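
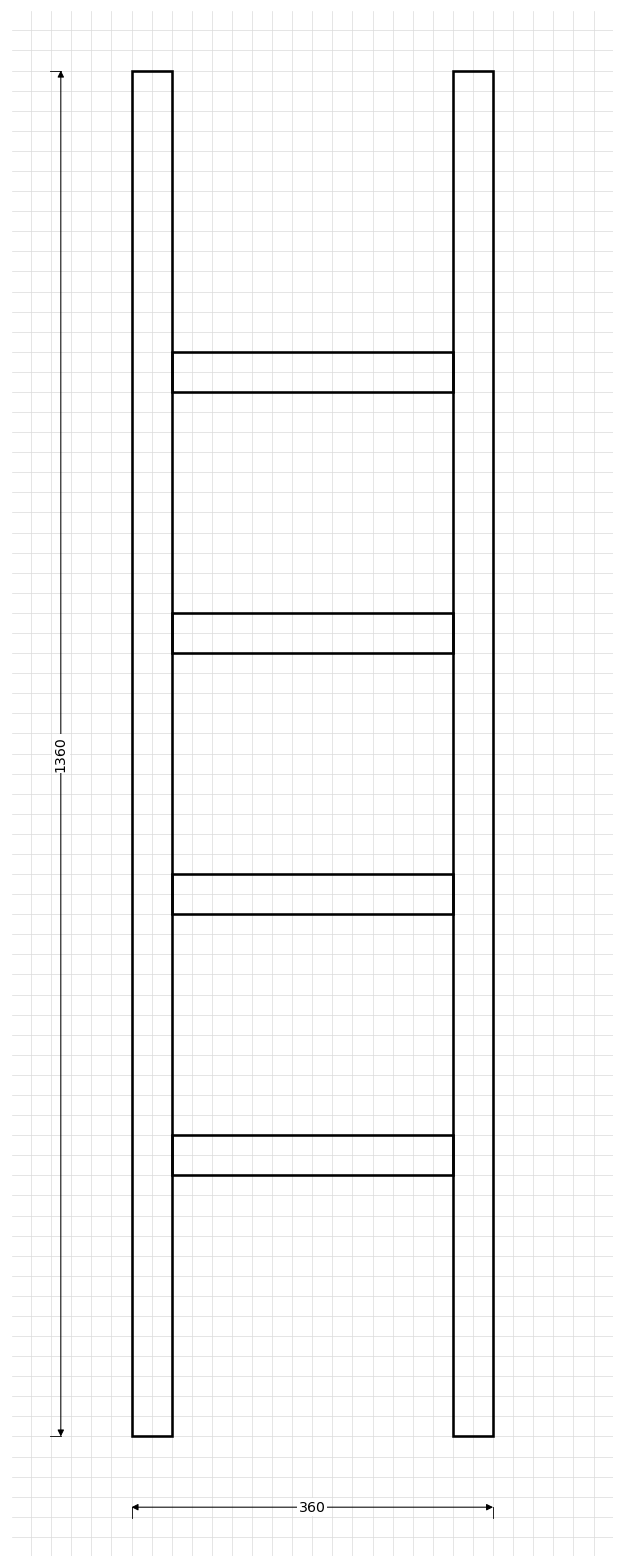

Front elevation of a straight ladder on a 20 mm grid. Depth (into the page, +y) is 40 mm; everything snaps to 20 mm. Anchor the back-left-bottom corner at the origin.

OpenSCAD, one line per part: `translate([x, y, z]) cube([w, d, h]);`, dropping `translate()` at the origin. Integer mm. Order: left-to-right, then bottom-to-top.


cube([40, 40, 1360]);
translate([40, 0, 260]) cube([280, 40, 40]);
translate([40, 0, 520]) cube([280, 40, 40]);
translate([40, 0, 780]) cube([280, 40, 40]);
translate([40, 0, 1040]) cube([280, 40, 40]);
translate([320, 0, 0]) cube([40, 40, 1360]);


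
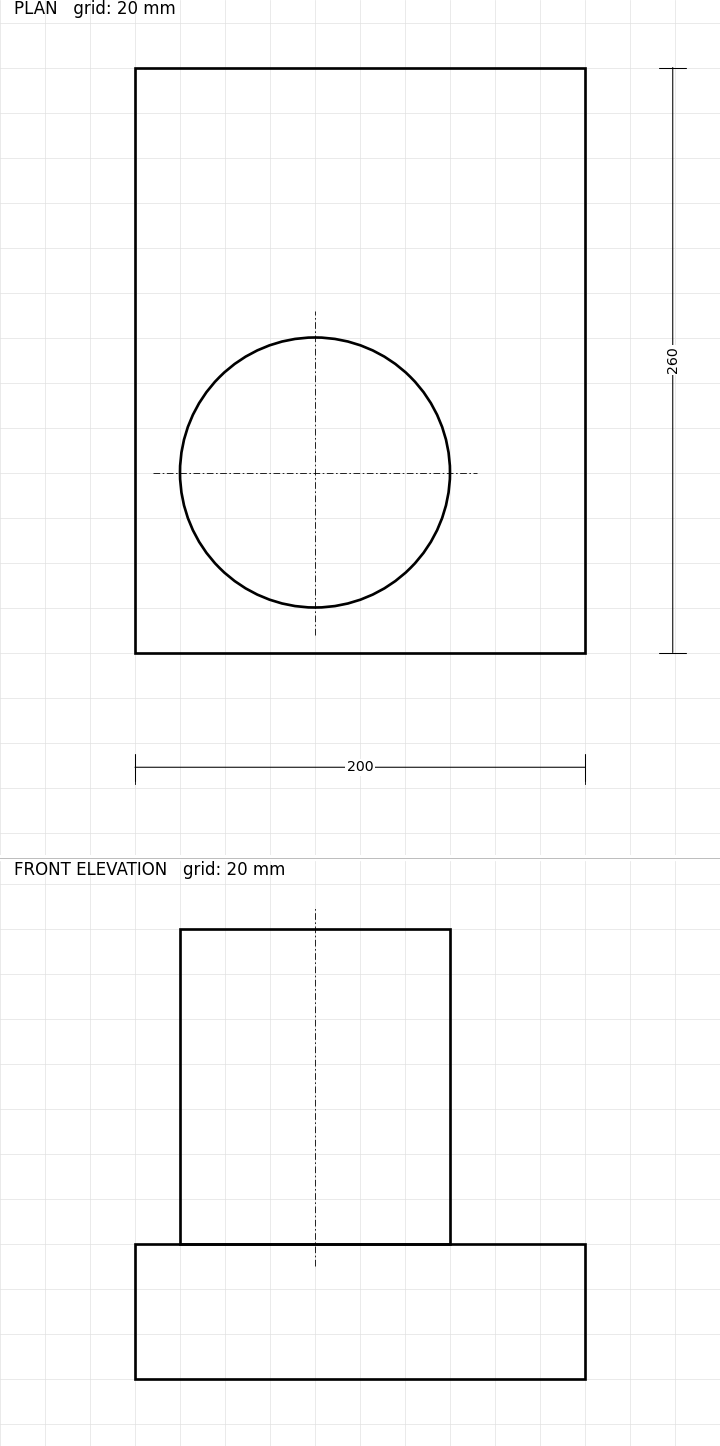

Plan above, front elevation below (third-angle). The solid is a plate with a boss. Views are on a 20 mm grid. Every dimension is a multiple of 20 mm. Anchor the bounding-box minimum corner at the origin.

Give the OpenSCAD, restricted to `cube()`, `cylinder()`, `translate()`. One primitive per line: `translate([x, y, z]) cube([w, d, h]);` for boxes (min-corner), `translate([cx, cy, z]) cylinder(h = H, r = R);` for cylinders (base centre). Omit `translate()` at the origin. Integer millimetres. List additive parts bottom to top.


cube([200, 260, 60]);
translate([80, 80, 60]) cylinder(h = 140, r = 60);


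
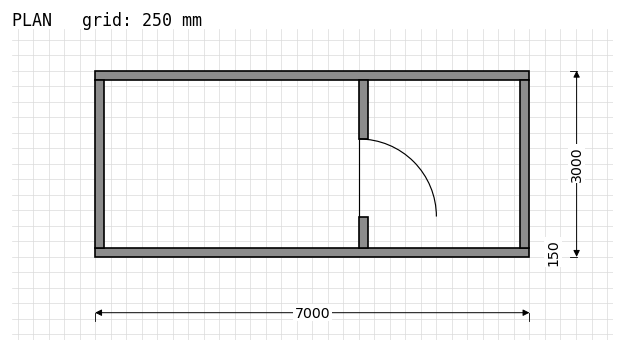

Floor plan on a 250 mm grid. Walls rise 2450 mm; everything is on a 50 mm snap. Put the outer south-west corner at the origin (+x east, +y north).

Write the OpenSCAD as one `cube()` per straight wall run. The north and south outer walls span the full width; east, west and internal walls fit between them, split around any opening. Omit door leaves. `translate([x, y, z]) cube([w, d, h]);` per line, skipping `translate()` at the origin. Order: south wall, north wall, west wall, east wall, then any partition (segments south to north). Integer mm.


cube([7000, 150, 2450]);
translate([0, 2850, 0]) cube([7000, 150, 2450]);
translate([0, 150, 0]) cube([150, 2700, 2450]);
translate([6850, 150, 0]) cube([150, 2700, 2450]);
translate([4250, 150, 0]) cube([150, 500, 2450]);
translate([4250, 1900, 0]) cube([150, 950, 2450]);


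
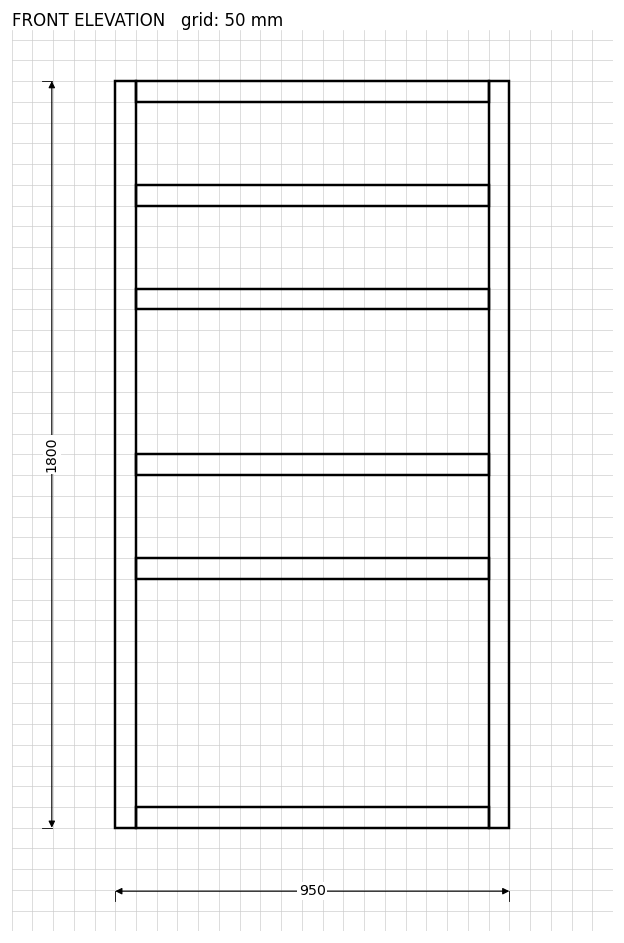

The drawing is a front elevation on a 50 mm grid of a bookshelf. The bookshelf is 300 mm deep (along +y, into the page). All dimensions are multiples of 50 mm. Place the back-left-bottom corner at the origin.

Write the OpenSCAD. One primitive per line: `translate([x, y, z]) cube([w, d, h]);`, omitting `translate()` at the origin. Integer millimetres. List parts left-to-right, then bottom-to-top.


cube([50, 300, 1800]);
translate([50, 0, 0]) cube([850, 300, 50]);
translate([50, 0, 600]) cube([850, 300, 50]);
translate([50, 0, 850]) cube([850, 300, 50]);
translate([50, 0, 1250]) cube([850, 300, 50]);
translate([50, 0, 1500]) cube([850, 300, 50]);
translate([50, 0, 1750]) cube([850, 300, 50]);
translate([900, 0, 0]) cube([50, 300, 1800]);


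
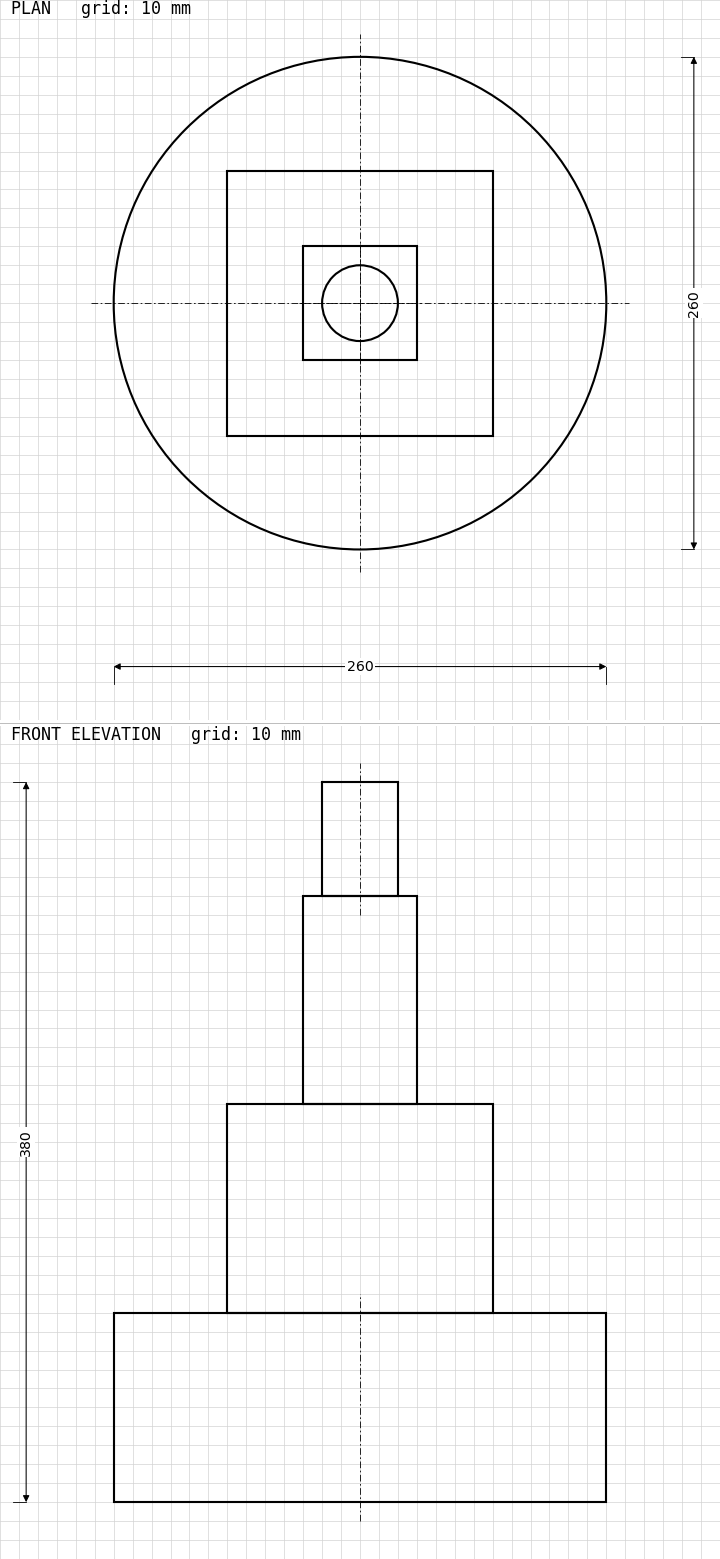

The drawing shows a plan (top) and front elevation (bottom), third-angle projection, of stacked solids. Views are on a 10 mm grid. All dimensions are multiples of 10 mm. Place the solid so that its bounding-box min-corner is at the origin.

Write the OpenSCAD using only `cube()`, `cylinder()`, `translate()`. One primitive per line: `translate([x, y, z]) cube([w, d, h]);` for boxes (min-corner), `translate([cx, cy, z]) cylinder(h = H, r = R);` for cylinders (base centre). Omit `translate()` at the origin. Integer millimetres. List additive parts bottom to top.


translate([130, 130, 0]) cylinder(h = 100, r = 130);
translate([60, 60, 100]) cube([140, 140, 110]);
translate([100, 100, 210]) cube([60, 60, 110]);
translate([130, 130, 320]) cylinder(h = 60, r = 20);


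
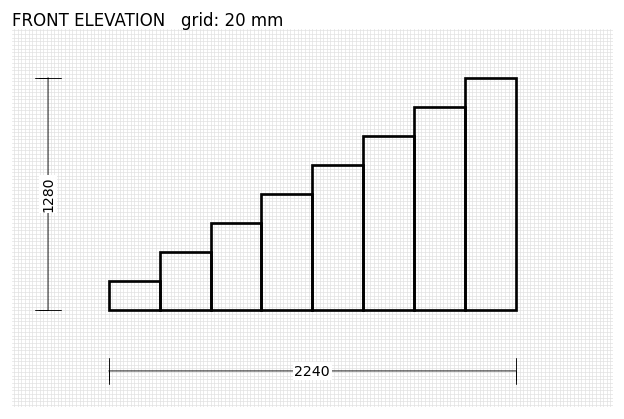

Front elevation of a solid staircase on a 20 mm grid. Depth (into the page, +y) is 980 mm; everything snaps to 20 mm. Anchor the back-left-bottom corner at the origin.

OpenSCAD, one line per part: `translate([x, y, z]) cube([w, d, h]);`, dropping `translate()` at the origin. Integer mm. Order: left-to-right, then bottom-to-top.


cube([280, 980, 160]);
translate([280, 0, 0]) cube([280, 980, 320]);
translate([560, 0, 0]) cube([280, 980, 480]);
translate([840, 0, 0]) cube([280, 980, 640]);
translate([1120, 0, 0]) cube([280, 980, 800]);
translate([1400, 0, 0]) cube([280, 980, 960]);
translate([1680, 0, 0]) cube([280, 980, 1120]);
translate([1960, 0, 0]) cube([280, 980, 1280]);


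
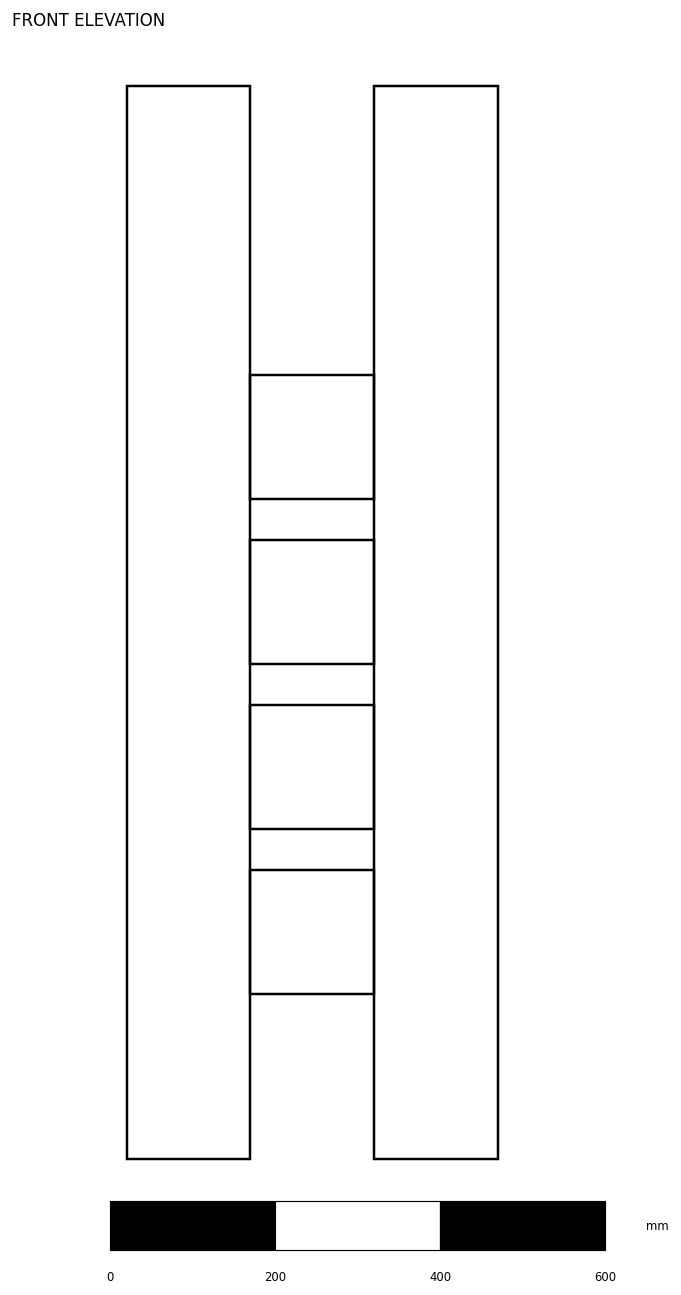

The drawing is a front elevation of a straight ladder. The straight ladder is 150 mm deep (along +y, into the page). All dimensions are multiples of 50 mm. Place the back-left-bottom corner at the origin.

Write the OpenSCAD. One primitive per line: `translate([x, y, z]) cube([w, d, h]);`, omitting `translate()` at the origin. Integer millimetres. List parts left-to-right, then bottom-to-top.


cube([150, 150, 1300]);
translate([150, 0, 200]) cube([150, 150, 150]);
translate([150, 0, 400]) cube([150, 150, 150]);
translate([150, 0, 600]) cube([150, 150, 150]);
translate([150, 0, 800]) cube([150, 150, 150]);
translate([300, 0, 0]) cube([150, 150, 1300]);


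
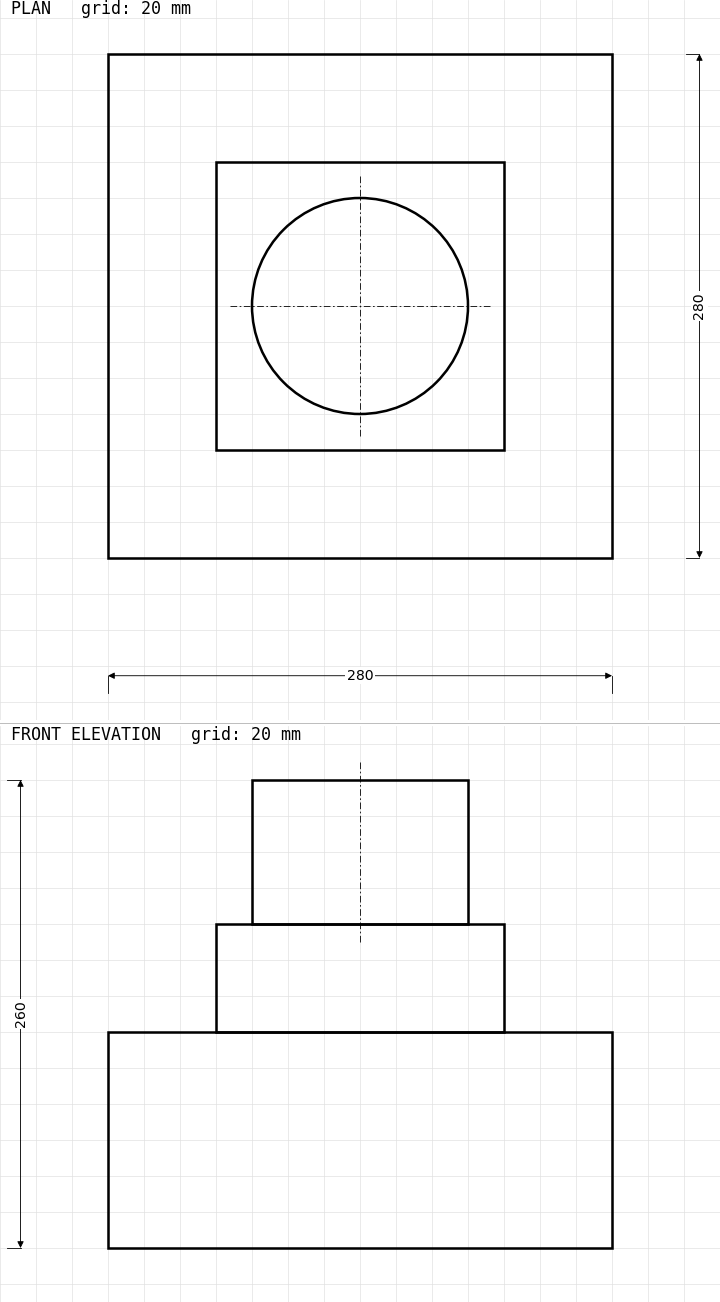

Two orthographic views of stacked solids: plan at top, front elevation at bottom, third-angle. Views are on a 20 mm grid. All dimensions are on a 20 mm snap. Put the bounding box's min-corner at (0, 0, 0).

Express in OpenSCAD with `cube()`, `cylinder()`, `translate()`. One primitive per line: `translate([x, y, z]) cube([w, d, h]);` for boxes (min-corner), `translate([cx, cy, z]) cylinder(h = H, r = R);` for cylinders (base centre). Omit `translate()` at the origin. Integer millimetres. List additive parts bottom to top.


cube([280, 280, 120]);
translate([60, 60, 120]) cube([160, 160, 60]);
translate([140, 140, 180]) cylinder(h = 80, r = 60);


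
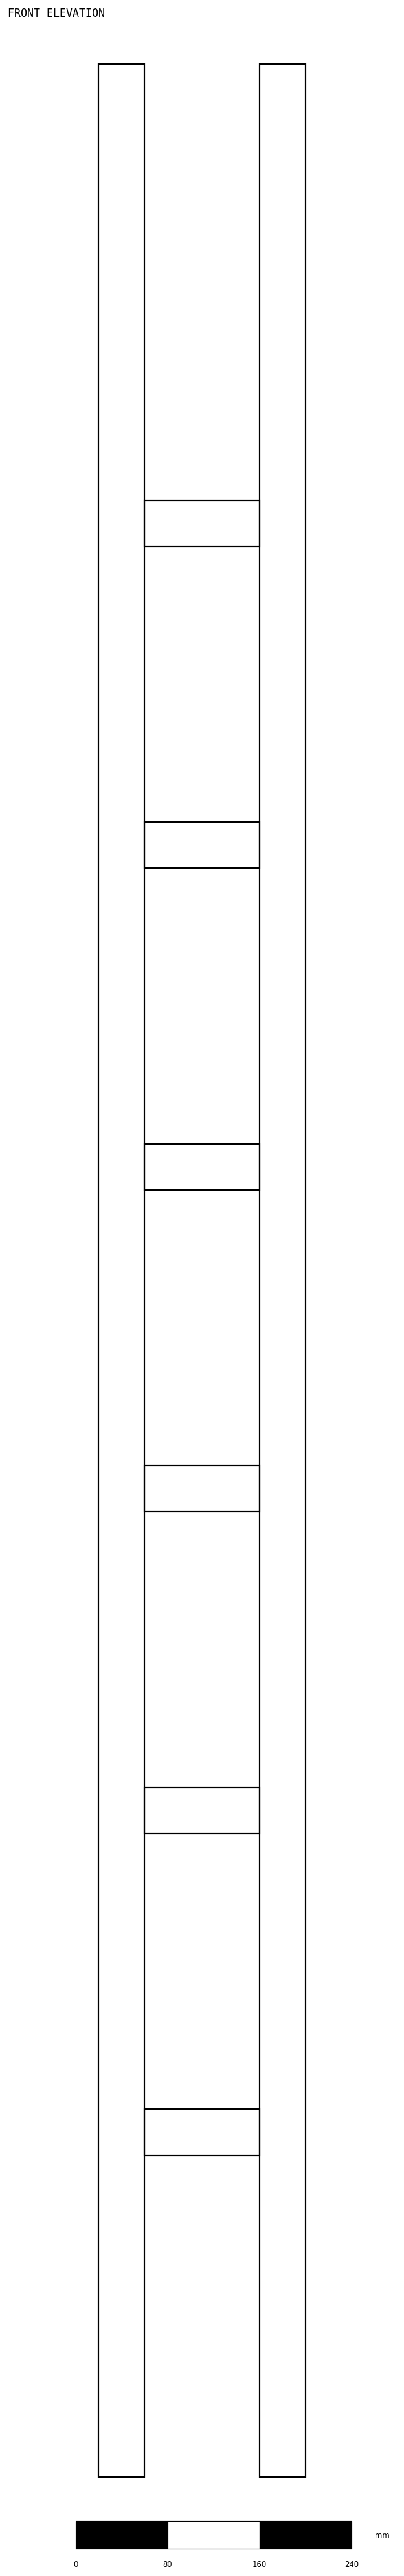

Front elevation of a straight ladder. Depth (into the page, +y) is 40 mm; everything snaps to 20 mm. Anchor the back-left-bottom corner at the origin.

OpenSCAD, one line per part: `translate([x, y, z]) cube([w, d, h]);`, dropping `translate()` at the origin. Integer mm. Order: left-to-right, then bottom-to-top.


cube([40, 40, 2100]);
translate([40, 0, 280]) cube([100, 40, 40]);
translate([40, 0, 560]) cube([100, 40, 40]);
translate([40, 0, 840]) cube([100, 40, 40]);
translate([40, 0, 1120]) cube([100, 40, 40]);
translate([40, 0, 1400]) cube([100, 40, 40]);
translate([40, 0, 1680]) cube([100, 40, 40]);
translate([140, 0, 0]) cube([40, 40, 2100]);


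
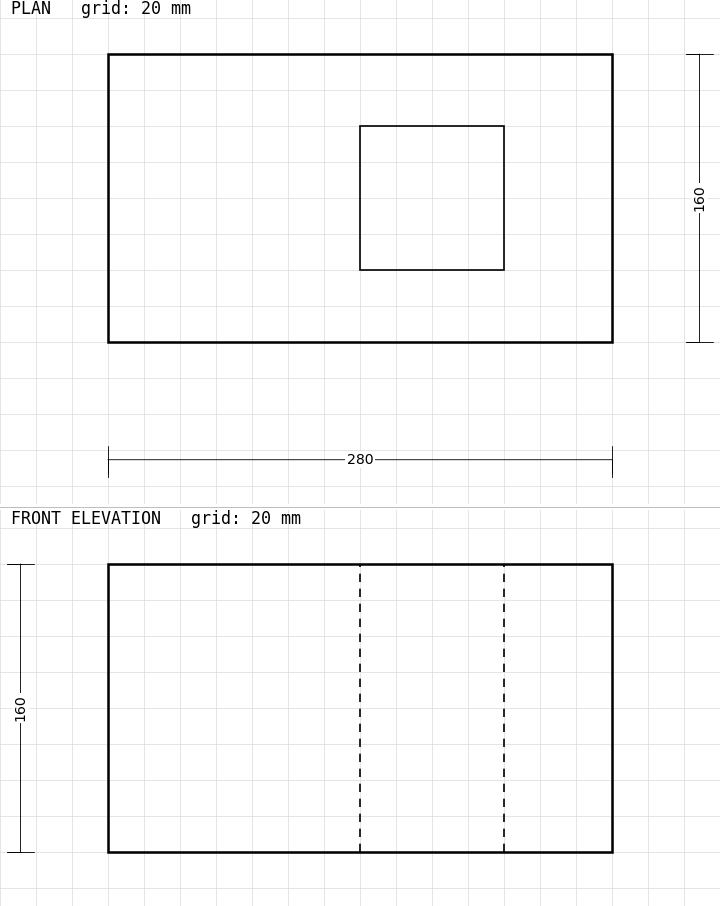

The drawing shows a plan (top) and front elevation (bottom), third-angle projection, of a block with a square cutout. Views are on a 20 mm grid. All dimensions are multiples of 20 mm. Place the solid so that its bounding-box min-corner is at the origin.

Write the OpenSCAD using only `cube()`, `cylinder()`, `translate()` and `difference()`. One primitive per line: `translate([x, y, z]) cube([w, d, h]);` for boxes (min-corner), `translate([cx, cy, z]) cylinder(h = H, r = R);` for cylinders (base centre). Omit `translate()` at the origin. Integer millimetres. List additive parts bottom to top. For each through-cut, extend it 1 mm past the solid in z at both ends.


difference() {
  cube([280, 160, 160]);
  translate([140, 40, -1]) cube([80, 80, 162]);
}


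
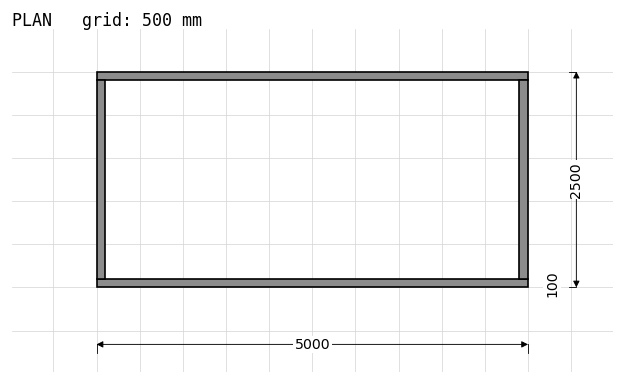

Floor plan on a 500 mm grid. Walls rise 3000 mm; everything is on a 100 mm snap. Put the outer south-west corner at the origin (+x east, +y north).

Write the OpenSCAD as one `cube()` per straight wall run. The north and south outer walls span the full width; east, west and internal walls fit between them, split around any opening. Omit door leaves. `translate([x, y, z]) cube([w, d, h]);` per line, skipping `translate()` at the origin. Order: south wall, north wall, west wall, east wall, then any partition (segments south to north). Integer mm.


cube([5000, 100, 3000]);
translate([0, 2400, 0]) cube([5000, 100, 3000]);
translate([0, 100, 0]) cube([100, 2300, 3000]);
translate([4900, 100, 0]) cube([100, 2300, 3000]);


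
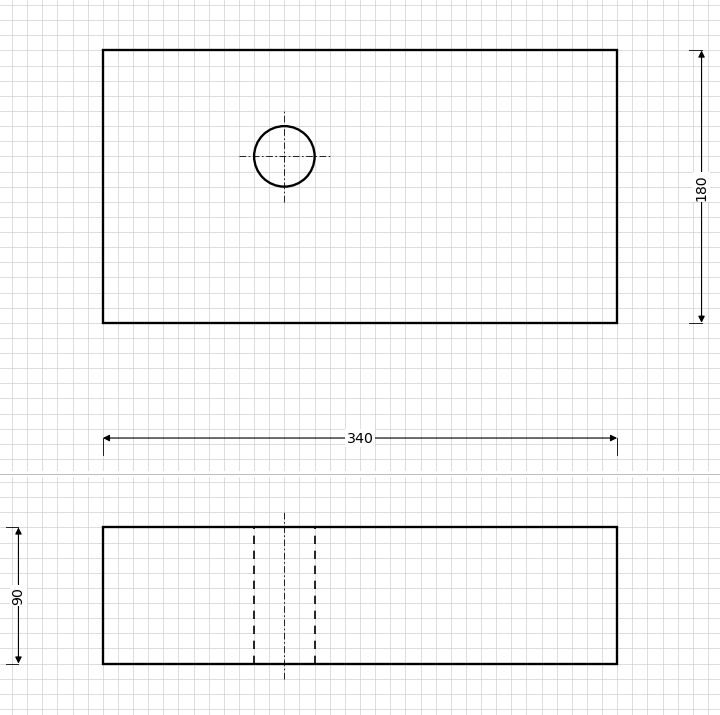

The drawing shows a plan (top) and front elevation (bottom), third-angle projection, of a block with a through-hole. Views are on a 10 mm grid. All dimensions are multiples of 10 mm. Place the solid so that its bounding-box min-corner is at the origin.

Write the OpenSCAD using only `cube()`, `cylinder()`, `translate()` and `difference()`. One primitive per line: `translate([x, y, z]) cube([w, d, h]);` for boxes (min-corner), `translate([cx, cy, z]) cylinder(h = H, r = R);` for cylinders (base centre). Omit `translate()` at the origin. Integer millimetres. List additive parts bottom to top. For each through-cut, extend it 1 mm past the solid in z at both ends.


difference() {
  cube([340, 180, 90]);
  translate([120, 110, -1]) cylinder(h = 92, r = 20);
}


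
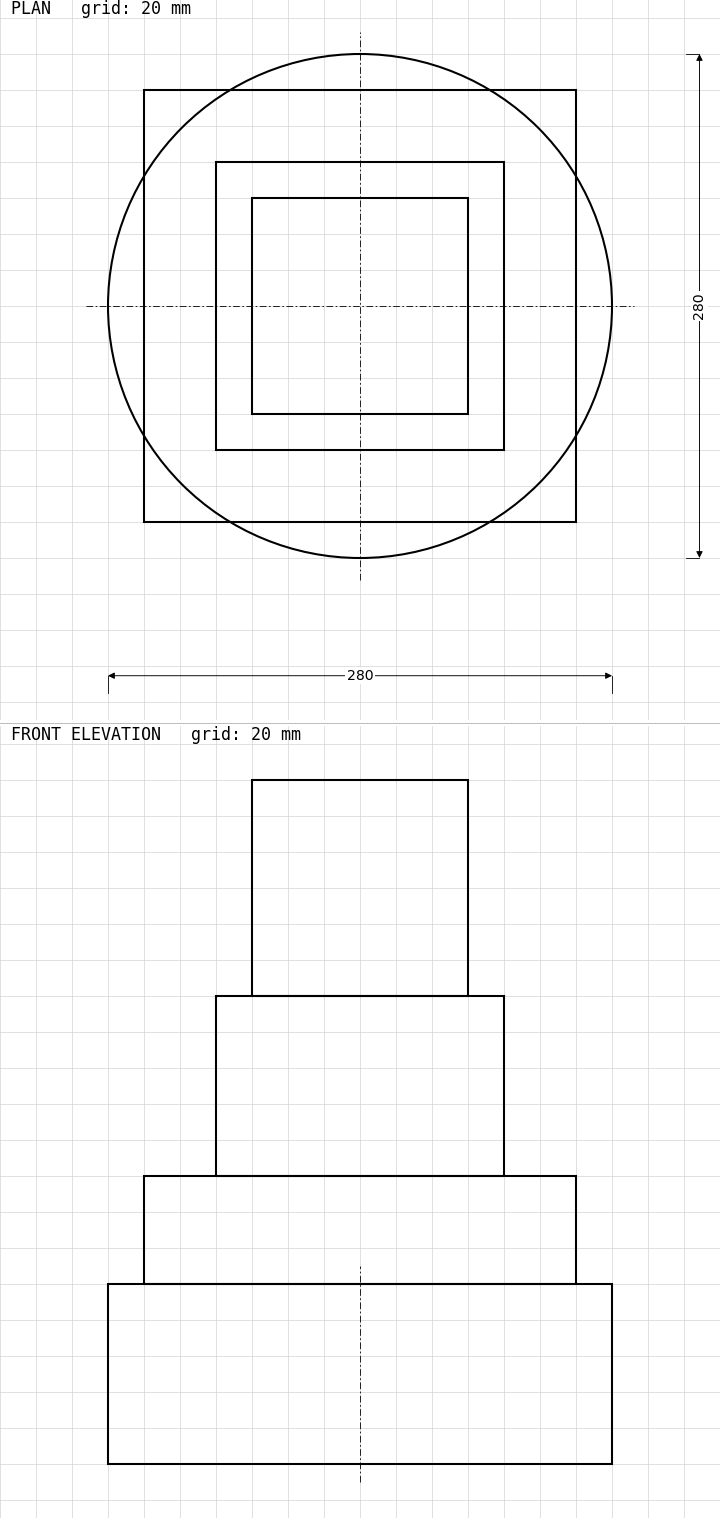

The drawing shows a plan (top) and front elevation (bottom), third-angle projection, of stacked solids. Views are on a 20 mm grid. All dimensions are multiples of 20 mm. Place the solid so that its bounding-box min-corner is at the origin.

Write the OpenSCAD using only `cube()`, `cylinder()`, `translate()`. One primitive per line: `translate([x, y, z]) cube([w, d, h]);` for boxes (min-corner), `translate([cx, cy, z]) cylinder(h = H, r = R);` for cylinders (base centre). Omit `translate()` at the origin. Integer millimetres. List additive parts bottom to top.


translate([140, 140, 0]) cylinder(h = 100, r = 140);
translate([20, 20, 100]) cube([240, 240, 60]);
translate([60, 60, 160]) cube([160, 160, 100]);
translate([80, 80, 260]) cube([120, 120, 120]);


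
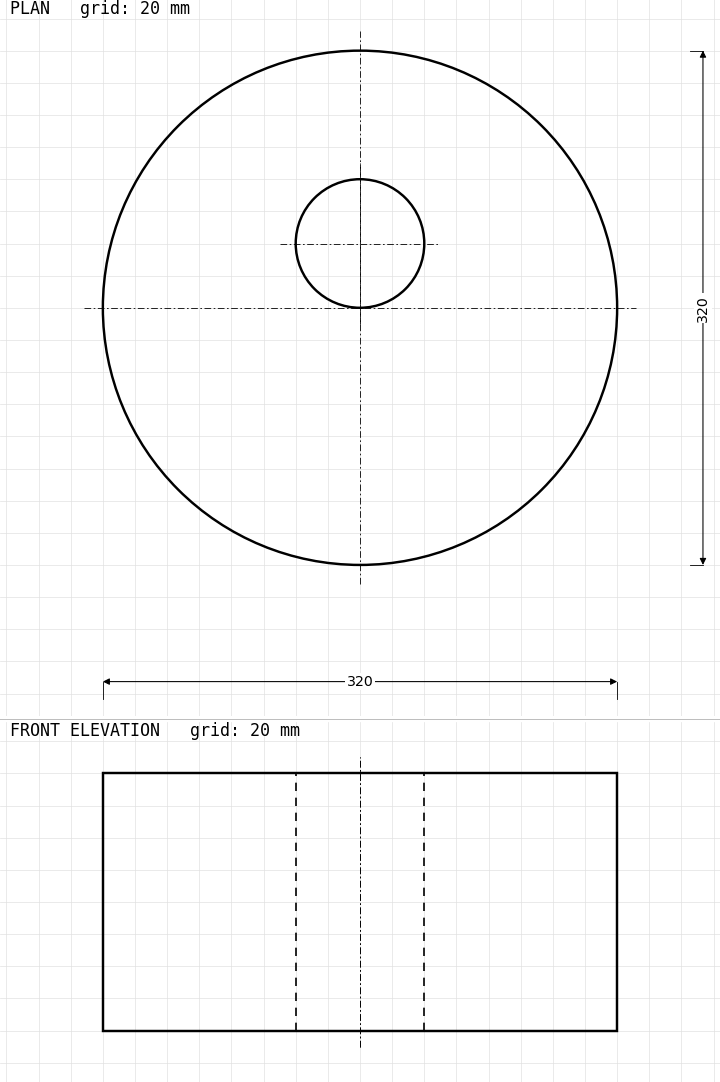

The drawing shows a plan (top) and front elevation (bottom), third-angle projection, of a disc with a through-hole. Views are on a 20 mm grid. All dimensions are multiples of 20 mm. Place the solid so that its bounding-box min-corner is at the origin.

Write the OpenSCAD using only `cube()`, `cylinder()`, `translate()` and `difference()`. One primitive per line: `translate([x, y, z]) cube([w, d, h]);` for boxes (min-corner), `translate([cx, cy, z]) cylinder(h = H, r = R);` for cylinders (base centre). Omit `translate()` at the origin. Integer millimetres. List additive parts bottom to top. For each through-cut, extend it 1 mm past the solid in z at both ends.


difference() {
  translate([160, 160, 0]) cylinder(h = 160, r = 160);
  translate([160, 200, -1]) cylinder(h = 162, r = 40);
}


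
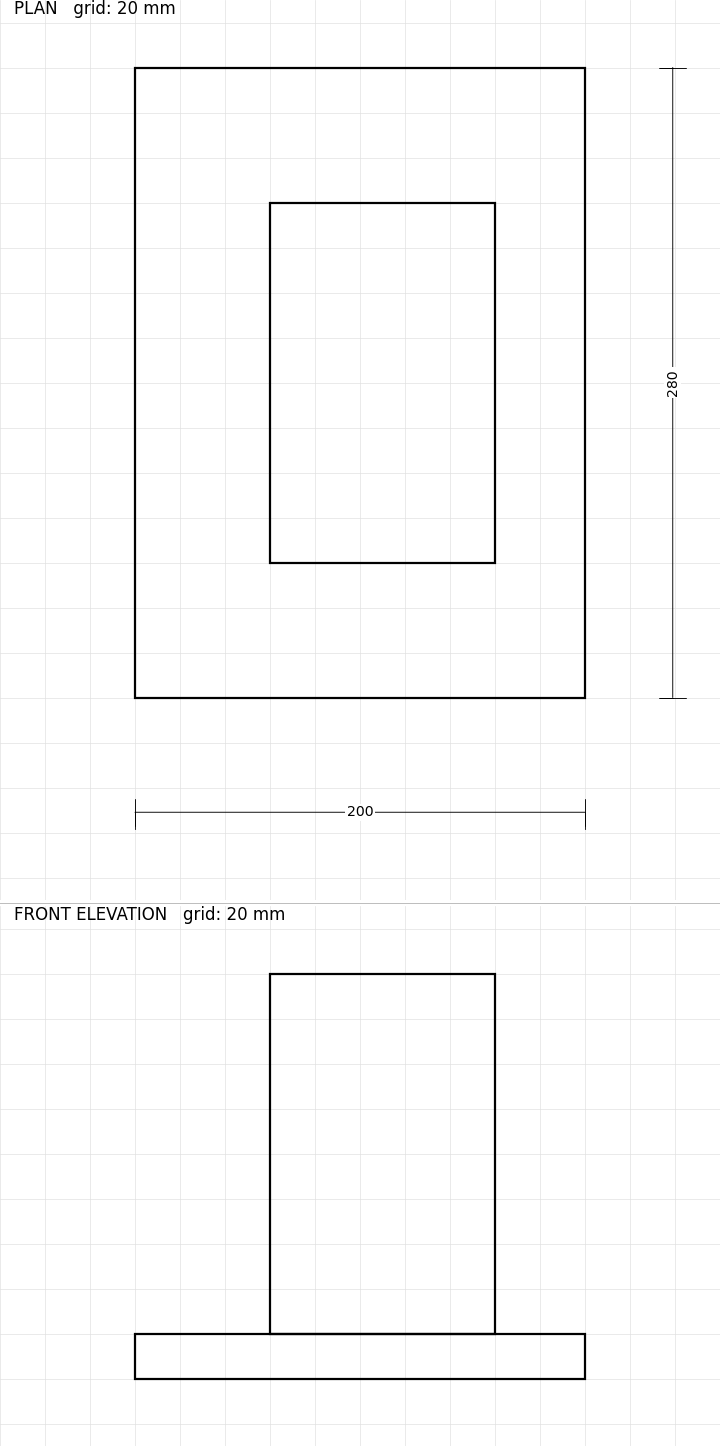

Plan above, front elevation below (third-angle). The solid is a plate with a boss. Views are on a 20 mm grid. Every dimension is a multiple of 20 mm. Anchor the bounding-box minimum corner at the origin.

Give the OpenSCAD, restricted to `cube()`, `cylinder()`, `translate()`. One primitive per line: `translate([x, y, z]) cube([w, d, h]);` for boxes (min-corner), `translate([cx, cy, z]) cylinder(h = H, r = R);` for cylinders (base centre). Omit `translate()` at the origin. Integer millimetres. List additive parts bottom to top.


cube([200, 280, 20]);
translate([60, 60, 20]) cube([100, 160, 160]);


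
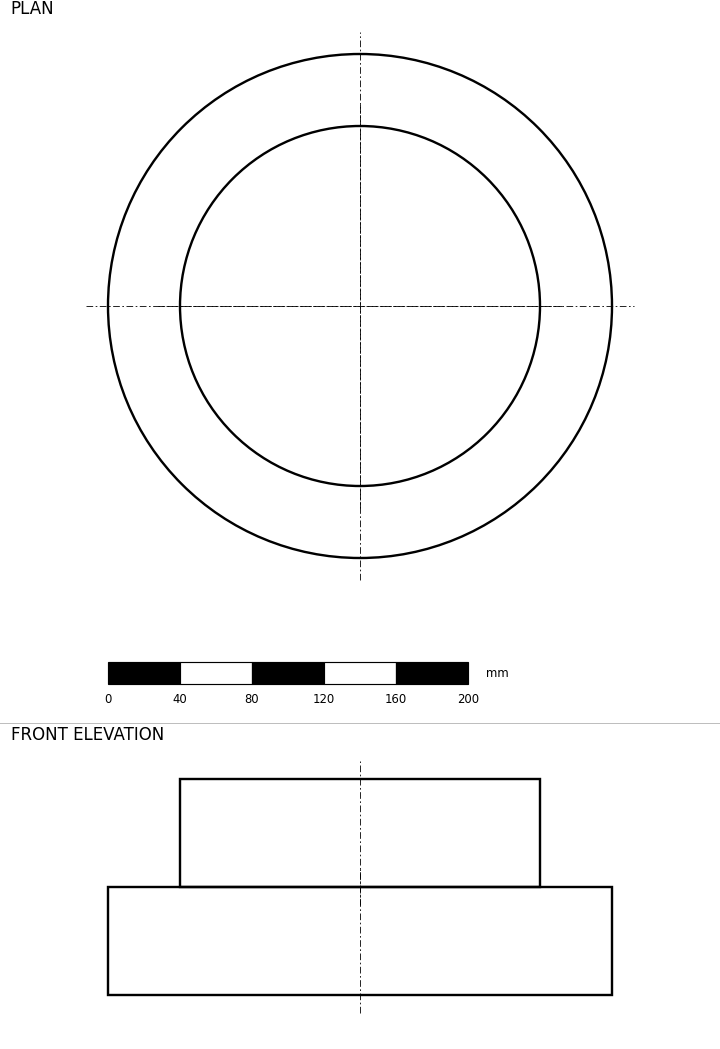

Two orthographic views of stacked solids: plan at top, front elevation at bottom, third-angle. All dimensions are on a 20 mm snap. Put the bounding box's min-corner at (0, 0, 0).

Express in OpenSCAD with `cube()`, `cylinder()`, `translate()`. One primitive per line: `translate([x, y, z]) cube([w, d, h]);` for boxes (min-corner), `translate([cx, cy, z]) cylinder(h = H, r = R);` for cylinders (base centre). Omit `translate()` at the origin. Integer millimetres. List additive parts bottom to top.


translate([140, 140, 0]) cylinder(h = 60, r = 140);
translate([140, 140, 60]) cylinder(h = 60, r = 100);


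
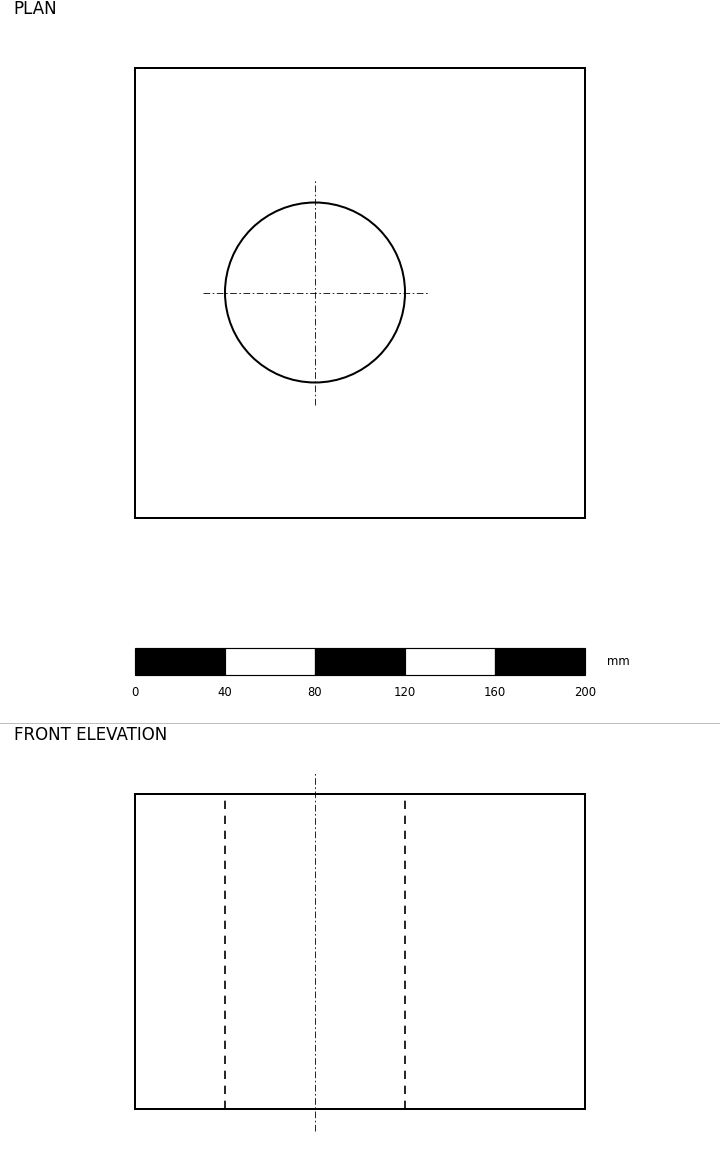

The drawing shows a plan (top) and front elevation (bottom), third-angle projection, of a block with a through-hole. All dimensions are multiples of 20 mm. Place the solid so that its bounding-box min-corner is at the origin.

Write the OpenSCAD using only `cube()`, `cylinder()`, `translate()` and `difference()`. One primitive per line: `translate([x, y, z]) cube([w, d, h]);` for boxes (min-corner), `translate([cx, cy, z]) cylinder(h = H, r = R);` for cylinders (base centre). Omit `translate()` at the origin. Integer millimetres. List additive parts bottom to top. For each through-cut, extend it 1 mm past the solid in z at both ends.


difference() {
  cube([200, 200, 140]);
  translate([80, 100, -1]) cylinder(h = 142, r = 40);
}


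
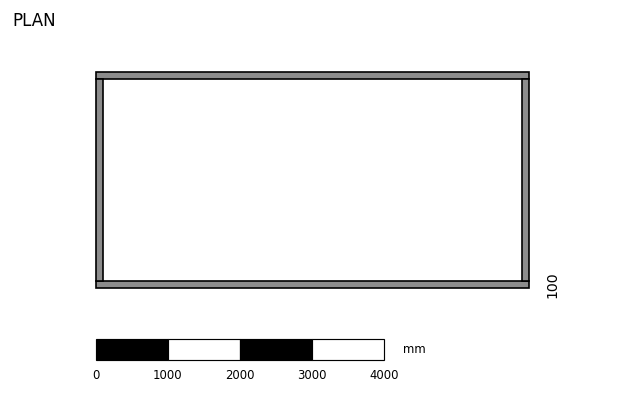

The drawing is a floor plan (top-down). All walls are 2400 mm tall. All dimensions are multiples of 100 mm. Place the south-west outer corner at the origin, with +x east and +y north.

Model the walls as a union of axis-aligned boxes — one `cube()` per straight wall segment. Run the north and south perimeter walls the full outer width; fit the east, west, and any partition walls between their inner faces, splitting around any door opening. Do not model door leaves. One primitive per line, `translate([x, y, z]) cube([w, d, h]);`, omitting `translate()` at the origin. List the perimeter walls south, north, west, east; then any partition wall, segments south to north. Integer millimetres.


cube([6000, 100, 2400]);
translate([0, 2900, 0]) cube([6000, 100, 2400]);
translate([0, 100, 0]) cube([100, 2800, 2400]);
translate([5900, 100, 0]) cube([100, 2800, 2400]);


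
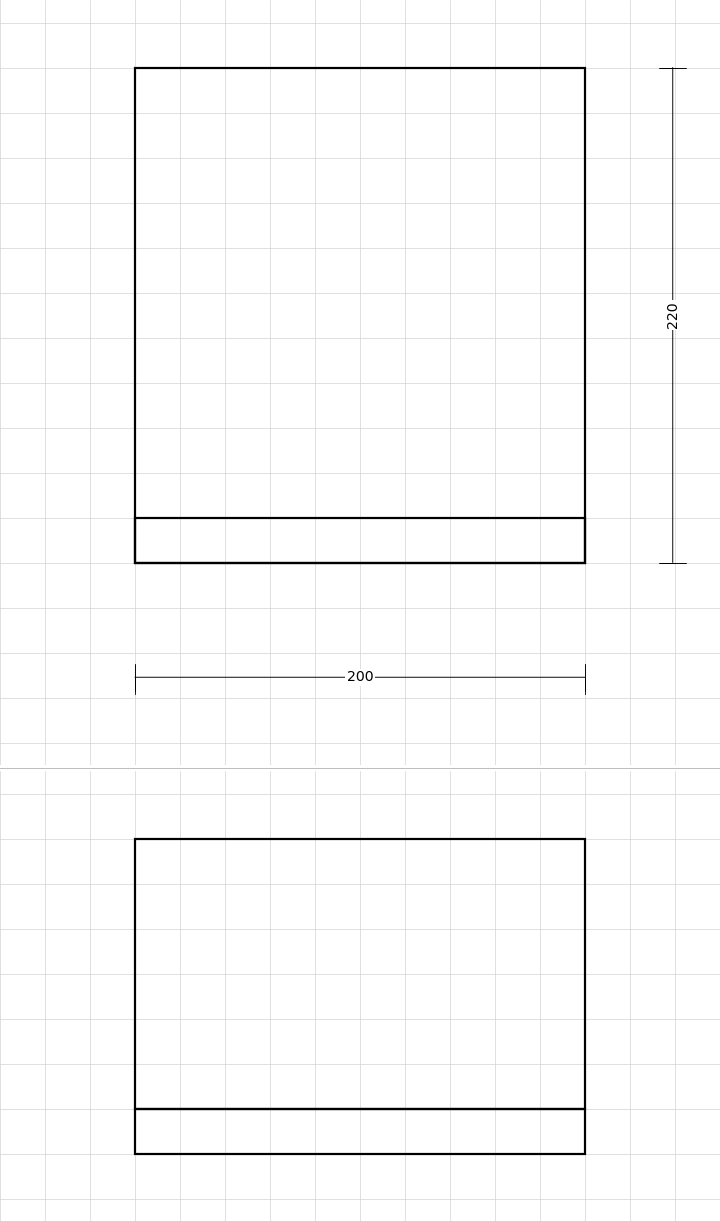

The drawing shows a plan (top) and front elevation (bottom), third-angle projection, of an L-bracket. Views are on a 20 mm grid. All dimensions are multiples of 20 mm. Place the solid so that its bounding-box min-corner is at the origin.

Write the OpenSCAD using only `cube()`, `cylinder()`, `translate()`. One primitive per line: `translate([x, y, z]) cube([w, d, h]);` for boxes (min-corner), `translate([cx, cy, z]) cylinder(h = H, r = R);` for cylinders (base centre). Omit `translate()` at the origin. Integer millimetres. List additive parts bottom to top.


cube([200, 220, 20]);
translate([0, 0, 20]) cube([200, 20, 120]);


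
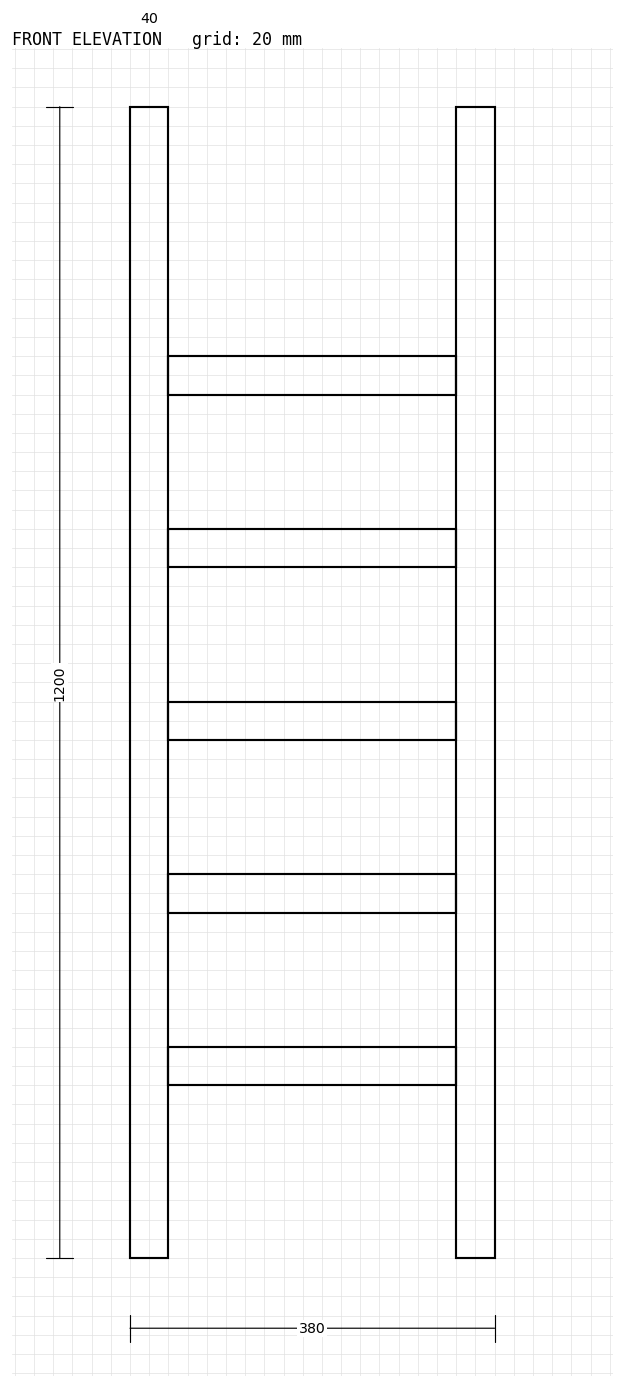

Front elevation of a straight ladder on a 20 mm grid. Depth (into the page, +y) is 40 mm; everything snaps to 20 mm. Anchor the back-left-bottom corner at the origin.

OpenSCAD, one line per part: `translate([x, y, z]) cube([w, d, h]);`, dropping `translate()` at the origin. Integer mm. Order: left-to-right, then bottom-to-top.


cube([40, 40, 1200]);
translate([40, 0, 180]) cube([300, 40, 40]);
translate([40, 0, 360]) cube([300, 40, 40]);
translate([40, 0, 540]) cube([300, 40, 40]);
translate([40, 0, 720]) cube([300, 40, 40]);
translate([40, 0, 900]) cube([300, 40, 40]);
translate([340, 0, 0]) cube([40, 40, 1200]);


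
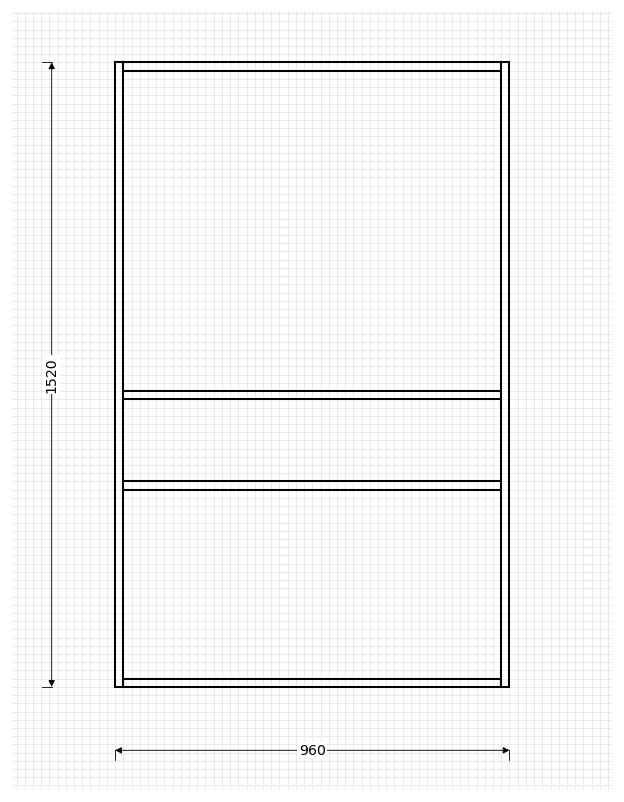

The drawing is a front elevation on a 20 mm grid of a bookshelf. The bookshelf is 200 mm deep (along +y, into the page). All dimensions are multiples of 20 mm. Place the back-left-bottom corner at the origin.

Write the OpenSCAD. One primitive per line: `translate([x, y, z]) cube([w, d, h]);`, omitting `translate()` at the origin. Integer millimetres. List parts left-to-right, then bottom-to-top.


cube([20, 200, 1520]);
translate([20, 0, 0]) cube([920, 200, 20]);
translate([20, 0, 480]) cube([920, 200, 20]);
translate([20, 0, 700]) cube([920, 200, 20]);
translate([20, 0, 1500]) cube([920, 200, 20]);
translate([940, 0, 0]) cube([20, 200, 1520]);


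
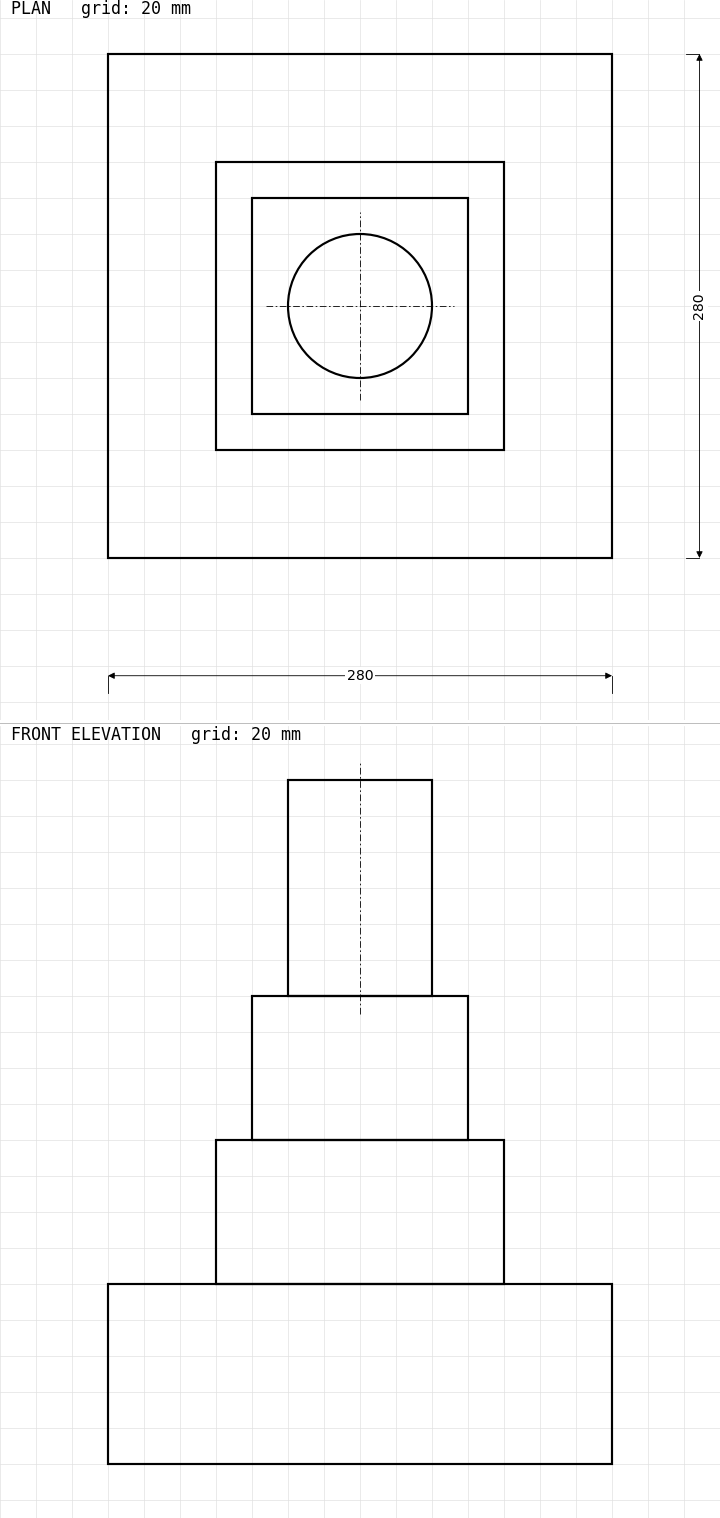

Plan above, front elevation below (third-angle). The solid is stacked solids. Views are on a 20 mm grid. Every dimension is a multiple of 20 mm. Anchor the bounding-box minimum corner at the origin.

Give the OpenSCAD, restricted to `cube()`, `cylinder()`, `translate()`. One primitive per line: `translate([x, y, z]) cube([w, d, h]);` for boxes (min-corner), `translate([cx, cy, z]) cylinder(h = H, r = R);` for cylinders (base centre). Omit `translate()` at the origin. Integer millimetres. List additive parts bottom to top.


cube([280, 280, 100]);
translate([60, 60, 100]) cube([160, 160, 80]);
translate([80, 80, 180]) cube([120, 120, 80]);
translate([140, 140, 260]) cylinder(h = 120, r = 40);


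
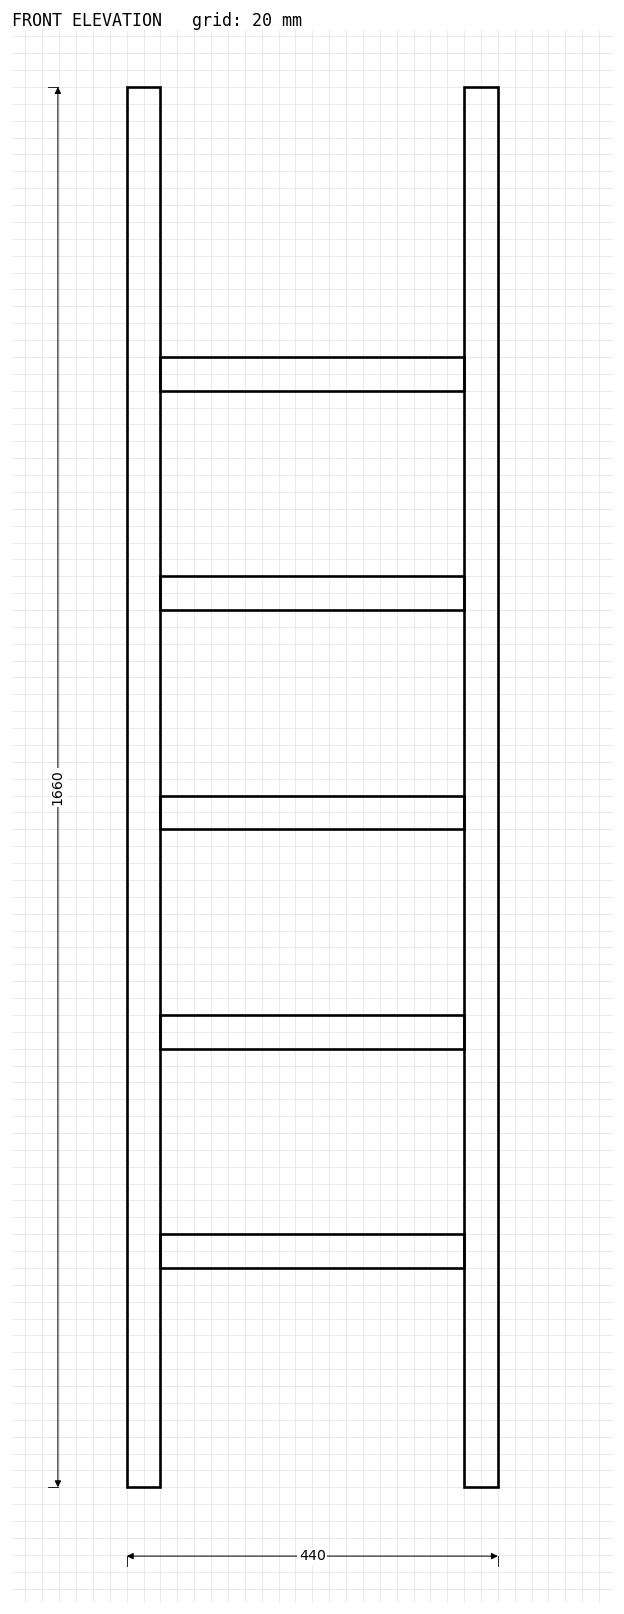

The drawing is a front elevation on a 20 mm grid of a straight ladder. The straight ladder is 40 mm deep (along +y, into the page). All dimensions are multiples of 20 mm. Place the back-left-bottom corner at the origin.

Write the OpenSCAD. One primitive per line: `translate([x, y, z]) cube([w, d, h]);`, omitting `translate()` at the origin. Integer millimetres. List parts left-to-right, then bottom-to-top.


cube([40, 40, 1660]);
translate([40, 0, 260]) cube([360, 40, 40]);
translate([40, 0, 520]) cube([360, 40, 40]);
translate([40, 0, 780]) cube([360, 40, 40]);
translate([40, 0, 1040]) cube([360, 40, 40]);
translate([40, 0, 1300]) cube([360, 40, 40]);
translate([400, 0, 0]) cube([40, 40, 1660]);


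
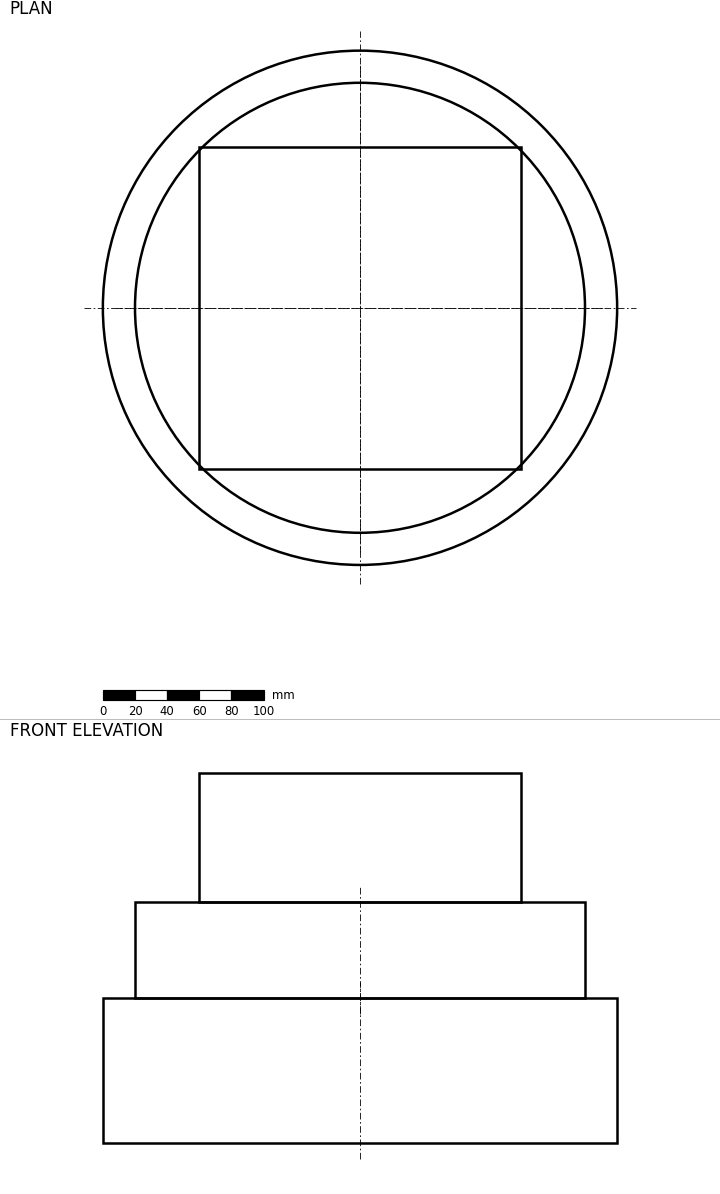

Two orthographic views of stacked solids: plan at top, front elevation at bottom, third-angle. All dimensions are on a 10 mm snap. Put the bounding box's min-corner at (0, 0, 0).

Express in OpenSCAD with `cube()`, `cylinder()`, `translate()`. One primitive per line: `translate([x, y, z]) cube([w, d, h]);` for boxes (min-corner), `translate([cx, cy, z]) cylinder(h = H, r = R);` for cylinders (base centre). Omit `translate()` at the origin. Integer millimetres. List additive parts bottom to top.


translate([160, 160, 0]) cylinder(h = 90, r = 160);
translate([160, 160, 90]) cylinder(h = 60, r = 140);
translate([60, 60, 150]) cube([200, 200, 80]);


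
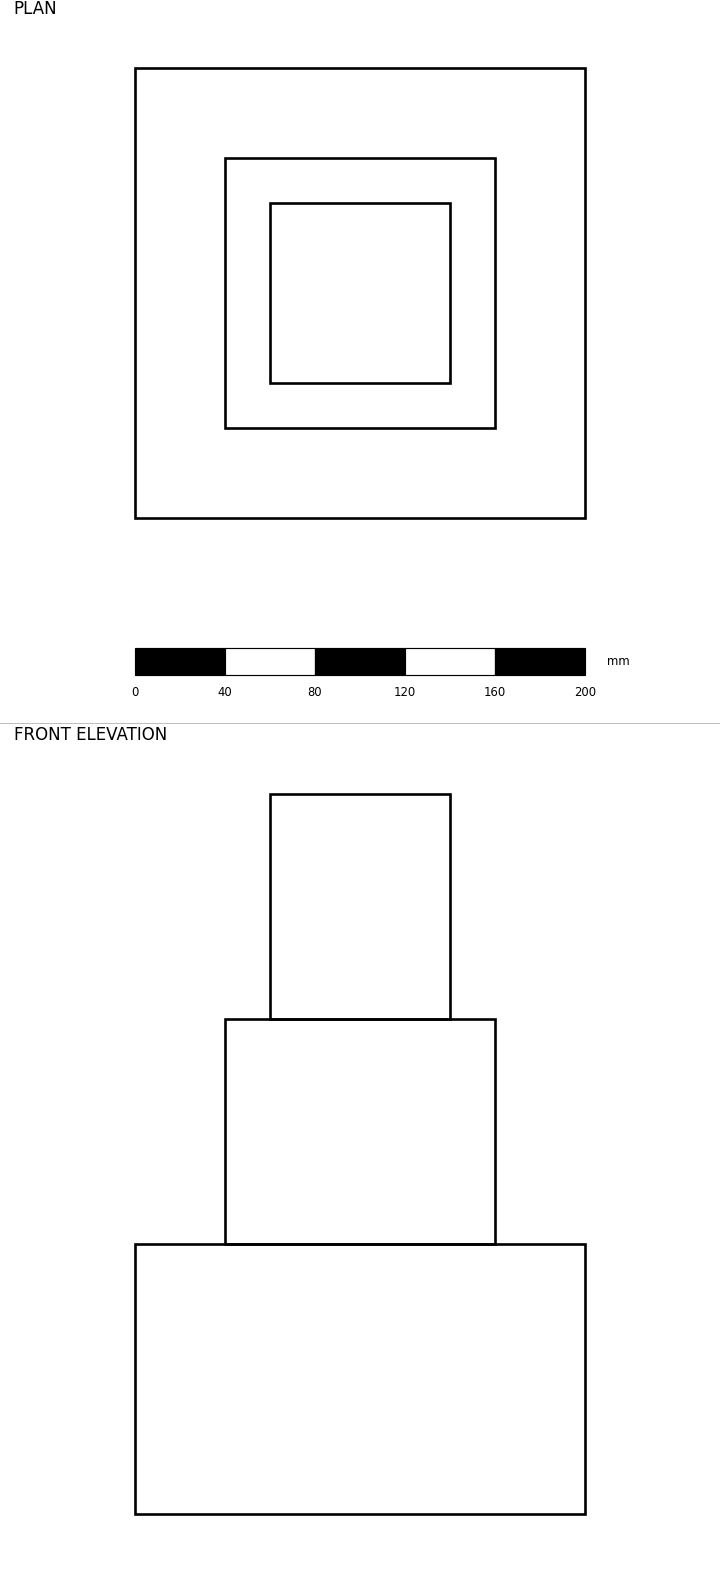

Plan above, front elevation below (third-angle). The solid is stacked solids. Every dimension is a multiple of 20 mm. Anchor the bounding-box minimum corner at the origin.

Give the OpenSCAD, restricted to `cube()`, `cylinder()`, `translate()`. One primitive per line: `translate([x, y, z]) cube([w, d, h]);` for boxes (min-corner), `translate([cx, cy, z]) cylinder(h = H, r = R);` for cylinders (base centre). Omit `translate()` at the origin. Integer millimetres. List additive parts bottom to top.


cube([200, 200, 120]);
translate([40, 40, 120]) cube([120, 120, 100]);
translate([60, 60, 220]) cube([80, 80, 100]);


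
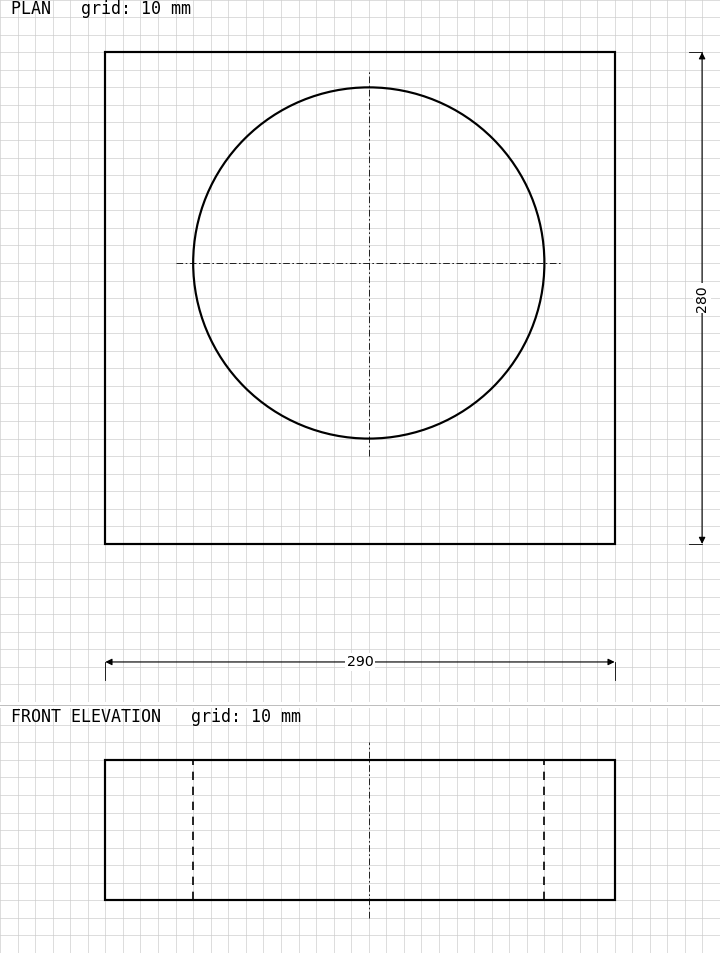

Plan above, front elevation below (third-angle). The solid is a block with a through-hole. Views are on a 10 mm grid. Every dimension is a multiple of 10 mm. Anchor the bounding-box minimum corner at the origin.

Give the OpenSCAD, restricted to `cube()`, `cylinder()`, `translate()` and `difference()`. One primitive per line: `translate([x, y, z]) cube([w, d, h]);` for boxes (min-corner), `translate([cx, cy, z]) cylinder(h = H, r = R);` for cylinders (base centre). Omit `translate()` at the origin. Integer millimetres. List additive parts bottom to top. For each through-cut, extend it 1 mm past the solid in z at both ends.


difference() {
  cube([290, 280, 80]);
  translate([150, 160, -1]) cylinder(h = 82, r = 100);
}


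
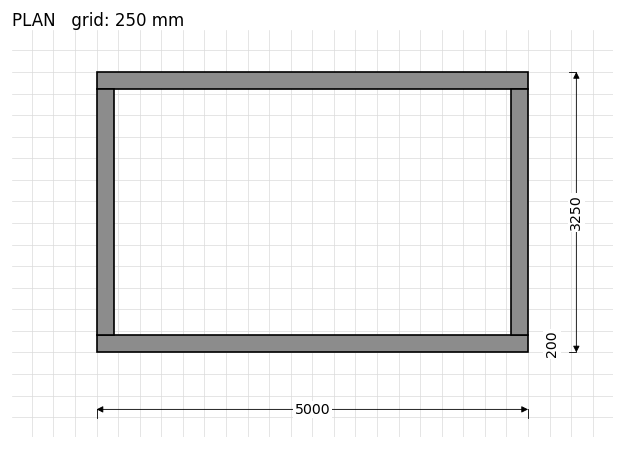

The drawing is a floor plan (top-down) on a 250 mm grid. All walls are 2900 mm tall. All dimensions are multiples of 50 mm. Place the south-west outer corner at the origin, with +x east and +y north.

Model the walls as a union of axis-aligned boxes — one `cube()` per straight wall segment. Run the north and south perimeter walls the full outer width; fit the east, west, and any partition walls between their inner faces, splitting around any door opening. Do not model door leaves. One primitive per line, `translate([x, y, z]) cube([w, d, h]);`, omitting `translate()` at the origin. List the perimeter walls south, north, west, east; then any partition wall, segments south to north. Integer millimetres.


cube([5000, 200, 2900]);
translate([0, 3050, 0]) cube([5000, 200, 2900]);
translate([0, 200, 0]) cube([200, 2850, 2900]);
translate([4800, 200, 0]) cube([200, 2850, 2900]);


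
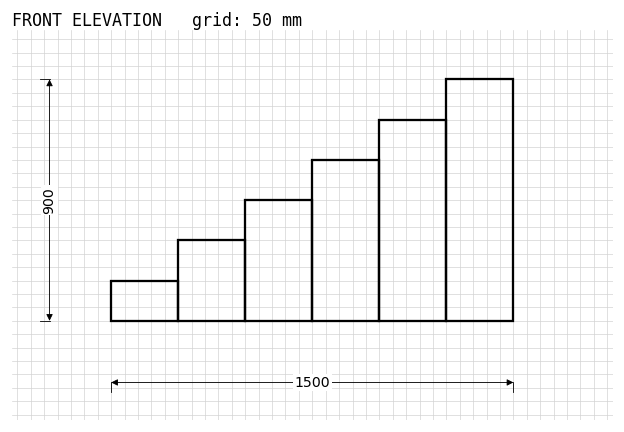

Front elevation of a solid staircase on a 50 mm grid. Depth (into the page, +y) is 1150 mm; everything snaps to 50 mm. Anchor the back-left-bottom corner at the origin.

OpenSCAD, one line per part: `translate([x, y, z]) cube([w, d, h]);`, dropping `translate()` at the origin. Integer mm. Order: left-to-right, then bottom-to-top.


cube([250, 1150, 150]);
translate([250, 0, 0]) cube([250, 1150, 300]);
translate([500, 0, 0]) cube([250, 1150, 450]);
translate([750, 0, 0]) cube([250, 1150, 600]);
translate([1000, 0, 0]) cube([250, 1150, 750]);
translate([1250, 0, 0]) cube([250, 1150, 900]);


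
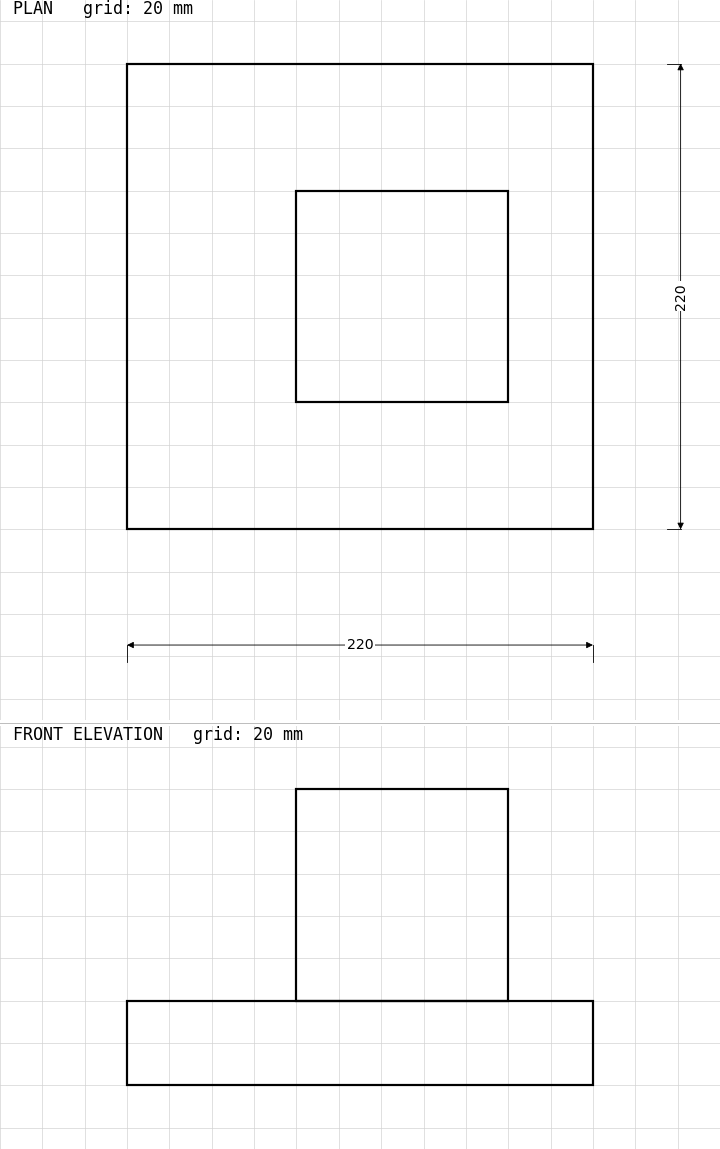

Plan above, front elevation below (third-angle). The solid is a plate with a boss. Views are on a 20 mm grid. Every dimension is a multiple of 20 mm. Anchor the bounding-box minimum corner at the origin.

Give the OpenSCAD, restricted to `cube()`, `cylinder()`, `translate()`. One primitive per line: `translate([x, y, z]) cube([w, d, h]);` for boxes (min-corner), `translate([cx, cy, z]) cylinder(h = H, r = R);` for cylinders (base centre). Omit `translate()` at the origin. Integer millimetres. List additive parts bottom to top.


cube([220, 220, 40]);
translate([80, 60, 40]) cube([100, 100, 100]);


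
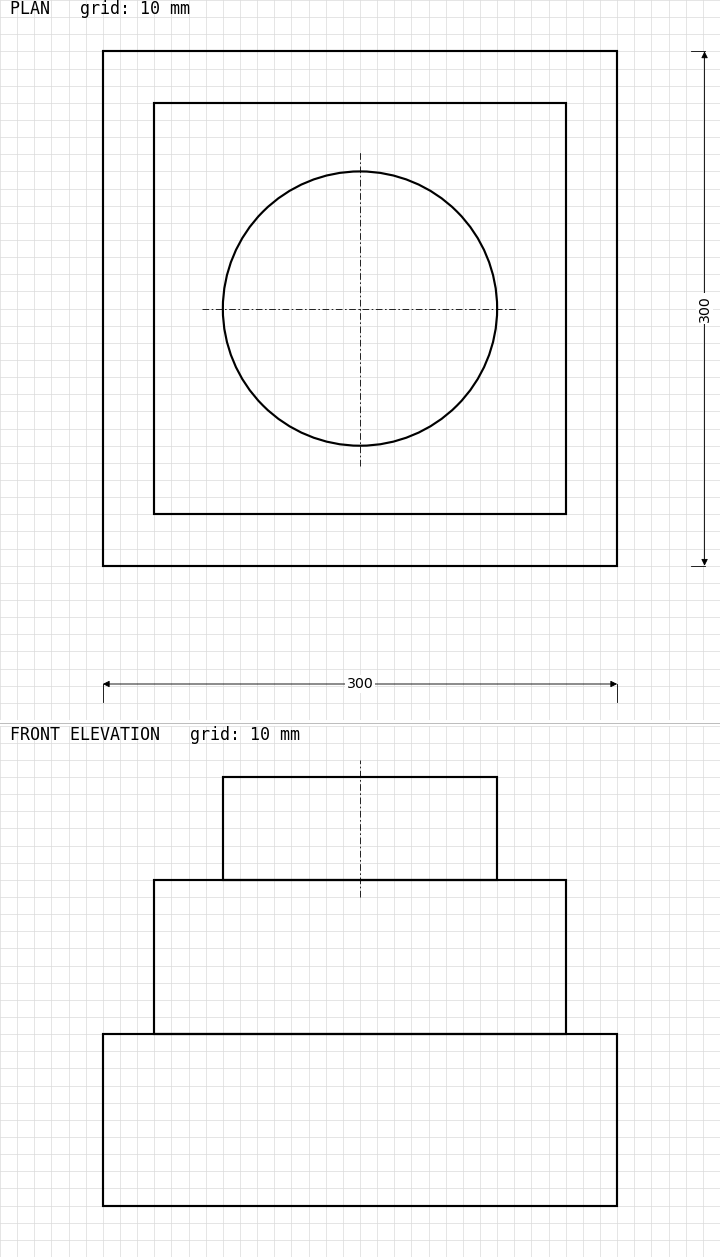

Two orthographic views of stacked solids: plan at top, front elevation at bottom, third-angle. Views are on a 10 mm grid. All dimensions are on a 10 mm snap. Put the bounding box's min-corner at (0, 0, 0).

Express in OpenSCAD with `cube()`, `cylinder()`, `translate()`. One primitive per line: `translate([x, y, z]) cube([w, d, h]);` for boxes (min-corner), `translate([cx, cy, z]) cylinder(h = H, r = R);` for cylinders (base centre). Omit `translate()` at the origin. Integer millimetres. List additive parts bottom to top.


cube([300, 300, 100]);
translate([30, 30, 100]) cube([240, 240, 90]);
translate([150, 150, 190]) cylinder(h = 60, r = 80);


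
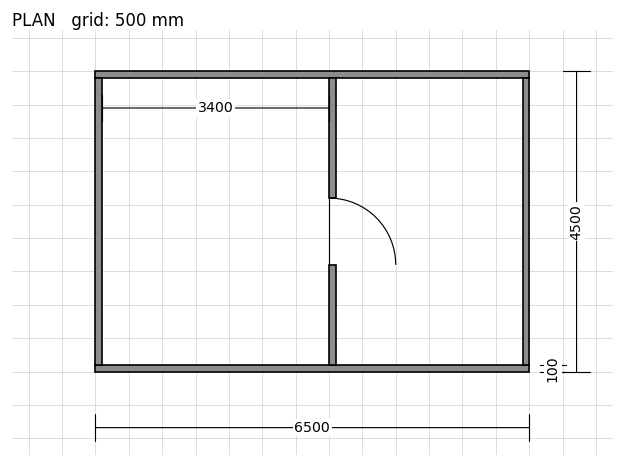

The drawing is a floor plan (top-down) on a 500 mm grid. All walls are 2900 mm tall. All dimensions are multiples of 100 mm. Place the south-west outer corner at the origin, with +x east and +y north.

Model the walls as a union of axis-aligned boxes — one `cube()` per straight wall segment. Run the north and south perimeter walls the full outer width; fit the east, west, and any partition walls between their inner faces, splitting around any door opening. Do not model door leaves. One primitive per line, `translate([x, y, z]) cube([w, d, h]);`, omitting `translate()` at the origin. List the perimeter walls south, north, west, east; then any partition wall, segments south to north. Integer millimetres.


cube([6500, 100, 2900]);
translate([0, 4400, 0]) cube([6500, 100, 2900]);
translate([0, 100, 0]) cube([100, 4300, 2900]);
translate([6400, 100, 0]) cube([100, 4300, 2900]);
translate([3500, 100, 0]) cube([100, 1500, 2900]);
translate([3500, 2600, 0]) cube([100, 1800, 2900]);
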